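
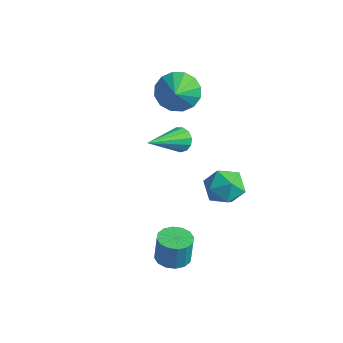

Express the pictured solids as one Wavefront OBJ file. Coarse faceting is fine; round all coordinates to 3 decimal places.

v 0.647 -0.705 1.254
v 1.133 -0.532 1.562
v 0.633 -2.535 2.306
v 0.865 -0.428 1.74
v 0.528 -0.412 1.764
v 0.229 -0.488 1.626
v 0.063 -0.634 1.37
v 0.082 -0.802 1.078
v 0.281 -0.94 0.841
v 0.596 -1.003 0.736
v 0.927 -0.971 0.795
v 1.17 -0.855 1
v 1.246 -0.692 1.286
v -0.491 0.342 2.945
v 0.331 0.82 2.754
v 0.171 -0.482 3.735
v 0.138 1.05 3.156
v -0.224 1.09 3.502
v -0.657 0.93 3.699
v -1.046 0.613 3.694
v -1.286 0.223 3.488
v -1.314 -0.135 3.137
v -1.121 -0.365 2.735
v -0.759 -0.405 2.389
v -0.326 -0.245 2.192
v 0.063 0.072 2.197
v 0.303 0.462 2.403
v 2.96 -3.512 -2.882
v 3.647 -3.239 -2.921
v 3.667 -3.115 -1.697
v 2.98 -3.388 -1.658
v 3.417 -2.934 -2.948
v 3.437 -2.81 -1.725
v 3.065 -2.784 -2.958
v 3.085 -2.659 -1.734
v 2.685 -2.828 -2.947
v 2.705 -2.704 -1.723
v 2.378 -3.056 -2.918
v 2.398 -2.932 -1.695
v 2.227 -3.406 -2.88
v 2.248 -3.282 -1.657
v 2.273 -3.785 -2.843
v 2.293 -3.661 -1.619
v 2.503 -4.09 -2.815
v 2.523 -3.966 -1.592
v 2.855 -4.241 -2.806
v 2.875 -4.116 -1.582
v 3.235 -4.196 -2.817
v 3.255 -4.072 -1.593
v 3.542 -3.968 -2.845
v 3.562 -3.844 -1.622
v 3.692 -3.618 -2.883
v 3.713 -3.494 -1.66
v 2.149 1.233 -2.083
v 2.922 0.775 -1.753
v 1.258 0.045 -1.647
v 2.031 -0.413 -1.317
v 1.714 0.372 -0.872
v 2.265 1.107 -1.142
v 1.915 -0.287 -2.258
v 2.466 0.448 -2.528
v 2.777 -0.164 -1.861
v 2.653 0.243 -1.005
v 1.527 0.577 -2.395
v 1.403 0.984 -1.539
f 2 1 4
f 2 4 3
f 4 1 5
f 4 5 3
f 5 1 6
f 5 6 3
f 6 1 7
f 6 7 3
f 7 1 8
f 7 8 3
f 8 1 9
f 8 9 3
f 9 1 10
f 9 10 3
f 10 1 11
f 10 11 3
f 11 1 12
f 11 12 3
f 12 1 13
f 12 13 3
f 13 1 2
f 13 2 3
f 15 14 17
f 15 17 16
f 17 14 18
f 17 18 16
f 18 14 19
f 18 19 16
f 19 14 20
f 19 20 16
f 20 14 21
f 20 21 16
f 21 14 22
f 21 22 16
f 22 14 23
f 22 23 16
f 23 14 24
f 23 24 16
f 24 14 25
f 24 25 16
f 25 14 26
f 25 26 16
f 26 14 27
f 26 27 16
f 27 14 15
f 27 15 16
f 29 28 32
f 29 32 30
f 30 32 33
f 30 33 31
f 32 28 34
f 32 34 33
f 33 34 35
f 33 35 31
f 34 28 36
f 34 36 35
f 35 36 37
f 35 37 31
f 36 28 38
f 36 38 37
f 37 38 39
f 37 39 31
f 38 28 40
f 38 40 39
f 39 40 41
f 39 41 31
f 40 28 42
f 40 42 41
f 41 42 43
f 41 43 31
f 42 28 44
f 42 44 43
f 43 44 45
f 43 45 31
f 44 28 46
f 44 46 45
f 45 46 47
f 45 47 31
f 46 28 48
f 46 48 47
f 47 48 49
f 47 49 31
f 48 28 50
f 48 50 49
f 49 50 51
f 49 51 31
f 50 28 52
f 50 52 51
f 51 52 53
f 51 53 31
f 52 28 29
f 52 29 53
f 53 29 30
f 53 30 31
f 54 65 59
f 54 59 55
f 54 55 61
f 54 61 64
f 54 64 65
f 55 59 63
f 59 65 58
f 65 64 56
f 64 61 60
f 61 55 62
f 57 63 58
f 57 58 56
f 57 56 60
f 57 60 62
f 57 62 63
f 58 63 59
f 56 58 65
f 60 56 64
f 62 60 61
f 63 62 55



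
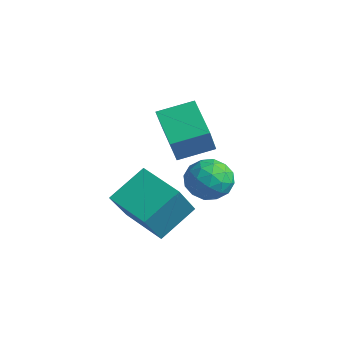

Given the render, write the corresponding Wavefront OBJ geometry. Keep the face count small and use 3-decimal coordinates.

v 2.169 -1.939 -2.611
v 2.191 -0.322 -1.538
v 1.64 -0.771 -4.361
v 1.662 0.846 -3.288
v 4.118 -1.686 -3.032
v 4.14 -0.069 -1.959
v 3.589 -0.518 -4.782
v 3.611 1.099 -3.709
v 3.089 0.607 -0.991
v 1.468 1.12 -0.166
v 3.754 1.993 -0.545
v 2.132 2.506 0.279
v 3.588 -0.086 0.421
v 1.966 0.427 1.245
v 4.252 1.3 0.866
v 2.631 1.813 1.691
v 1.843 2.527 -3.333
v 2.398 3.361 -2.951
v 3.182 1.479 -2.989
v 3.737 2.313 -2.607
v 2.883 1.947 -2.071
v 2.056 2.595 -2.284
v 3.524 2.245 -3.656
v 2.697 2.893 -3.869
v 3.437 3.187 -3.151
v 3.041 3.003 -2.171
v 2.539 1.837 -3.769
v 2.143 1.653 -2.789
v 2.003 3.036 -3.172
v 3.577 1.804 -2.768
v 3.075 1.589 -2.453
v 3.402 2.079 -2.228
v 1.802 2.585 -2.78
v 2.128 3.076 -2.556
v 2.413 2.244 -2.039
v 3.452 1.764 -3.384
v 3.778 2.255 -3.16
v 2.178 2.761 -3.712
v 2.505 3.251 -3.487
v 3.167 2.596 -3.901
v 2.94 3.424 -3.065
v 3.727 2.808 -2.863
v 3.602 2.768 -3.479
v 3.115 3.149 -3.605
v 2.707 3.316 -2.49
v 3.494 2.7 -2.287
v 2.992 2.484 -1.972
v 2.506 2.865 -2.097
v 3.318 3.214 -2.607
v 2.086 2.14 -3.653
v 2.873 1.524 -3.45
v 3.074 1.975 -3.843
v 2.588 2.356 -3.968
v 1.853 2.032 -3.077
v 2.64 1.416 -2.875
v 2.465 1.691 -2.335
v 1.978 2.072 -2.461
v 2.262 1.626 -3.333
f 2 4 1
f 5 2 1
f 1 4 3
f 3 5 1
f 2 8 4
f 6 2 5
f 6 8 2
f 4 8 3
f 7 5 3
f 3 8 7
f 7 6 5
f 8 6 7
f 10 12 9
f 13 10 9
f 9 12 11
f 11 13 9
f 10 16 12
f 14 10 13
f 14 16 10
f 12 16 11
f 15 13 11
f 11 16 15
f 15 14 13
f 16 14 15
f 17 54 33
f 54 28 57
f 33 57 22
f 54 57 33
f 17 33 29
f 33 22 34
f 29 34 18
f 33 34 29
f 17 29 38
f 29 18 39
f 38 39 24
f 29 39 38
f 17 38 50
f 38 24 53
f 50 53 27
f 38 53 50
f 17 50 54
f 50 27 58
f 54 58 28
f 50 58 54
f 18 34 45
f 34 22 48
f 45 48 26
f 34 48 45
f 22 57 35
f 57 28 56
f 35 56 21
f 57 56 35
f 28 58 55
f 58 27 51
f 55 51 19
f 58 51 55
f 27 53 52
f 53 24 40
f 52 40 23
f 53 40 52
f 24 39 44
f 39 18 41
f 44 41 25
f 39 41 44
f 20 46 32
f 46 26 47
f 32 47 21
f 46 47 32
f 20 32 30
f 32 21 31
f 30 31 19
f 32 31 30
f 20 30 37
f 30 19 36
f 37 36 23
f 30 36 37
f 20 37 42
f 37 23 43
f 42 43 25
f 37 43 42
f 20 42 46
f 42 25 49
f 46 49 26
f 42 49 46
f 21 47 35
f 47 26 48
f 35 48 22
f 47 48 35
f 19 31 55
f 31 21 56
f 55 56 28
f 31 56 55
f 23 36 52
f 36 19 51
f 52 51 27
f 36 51 52
f 25 43 44
f 43 23 40
f 44 40 24
f 43 40 44
f 26 49 45
f 49 25 41
f 45 41 18
f 49 41 45



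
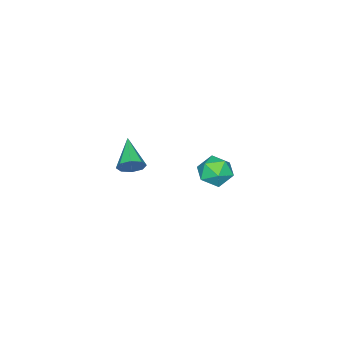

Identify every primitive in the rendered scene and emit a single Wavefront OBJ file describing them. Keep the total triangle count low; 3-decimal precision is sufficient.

v -2.315 0.269 -2.435
v -1.775 -0.59 -1.859
v -3.905 -0.09 -1.481
v -3.365 -0.949 -0.905
v -3.068 0.162 -0.707
v -2.086 0.384 -1.296
v -3.594 -1.064 -2.044
v -2.612 -0.842 -2.633
v -2.566 -1.414 -1.617
v -2.241 -0.657 -0.791
v -3.439 -0.023 -2.549
v -3.114 0.734 -1.723
v 4.66 -0.533 3.301
v 5.257 -0.826 3.764
v 3.32 -1.787 4.239
v 4.977 -0.335 4.02
v 4.511 0.039 3.854
v 4.132 0.078 3.365
v 4.063 -0.241 2.838
v 4.342 -0.732 2.583
v 4.808 -1.106 2.748
v 5.187 -1.145 3.237
f 1 12 6
f 1 6 2
f 1 2 8
f 1 8 11
f 1 11 12
f 2 6 10
f 6 12 5
f 12 11 3
f 11 8 7
f 8 2 9
f 4 10 5
f 4 5 3
f 4 3 7
f 4 7 9
f 4 9 10
f 5 10 6
f 3 5 12
f 7 3 11
f 9 7 8
f 10 9 2
f 14 13 16
f 14 16 15
f 16 13 17
f 16 17 15
f 17 13 18
f 17 18 15
f 18 13 19
f 18 19 15
f 19 13 20
f 19 20 15
f 20 13 21
f 20 21 15
f 21 13 22
f 21 22 15
f 22 13 14
f 22 14 15



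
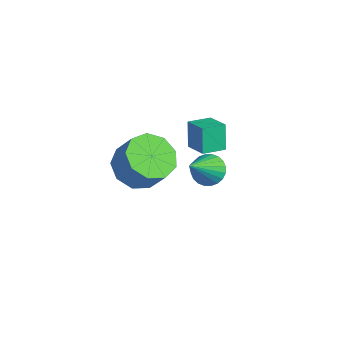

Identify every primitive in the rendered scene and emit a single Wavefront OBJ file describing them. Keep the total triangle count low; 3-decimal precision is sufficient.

v -0.595 3.785 -3.973
v 0.048 4.116 -3.874
v -0.145 2.455 -2.467
v -0.118 4.262 -3.695
v -0.357 4.336 -3.558
v -0.632 4.326 -3.485
v -0.902 4.234 -3.486
v -1.124 4.073 -3.561
v -1.267 3.869 -3.699
v -1.307 3.651 -3.879
v -1.238 3.454 -4.073
v -1.072 3.308 -4.252
v -0.833 3.234 -4.389
v -0.558 3.244 -4.462
v -0.289 3.336 -4.461
v -0.066 3.497 -4.386
v 0.076 3.702 -4.248
v 0.116 3.919 -4.068
v 0.091 2.201 -0.897
v -0.296 2.497 0.144
v 0.278 3.152 -1.099
v -0.109 3.448 -0.057
v 1.069 2.092 -0.503
v 0.682 2.388 0.539
v 1.256 3.043 -0.704
v 0.869 3.339 0.337
v 0.58 -0.598 0.078
v 1.44 -0.675 -0.466
v 2.14 -0.52 0.619
v 1.28 -0.442 1.162
v 1.239 -0.008 -0.431
v 1.938 0.147 0.653
v 0.729 0.383 -0.159
v 1.429 0.538 0.926
v 0.15 0.316 0.225
v 0.85 0.471 1.309
v -0.228 -0.179 0.539
v 0.472 -0.024 1.624
v -0.228 -0.87 0.638
v 0.472 -0.715 1.722
v 0.15 -1.433 0.474
v 0.85 -1.278 1.559
v 0.73 -1.605 0.125
v 1.429 -1.45 1.21
v 1.239 -1.306 -0.246
v 1.938 -1.151 0.839
f 2 1 4
f 2 4 3
f 4 1 5
f 4 5 3
f 5 1 6
f 5 6 3
f 6 1 7
f 6 7 3
f 7 1 8
f 7 8 3
f 8 1 9
f 8 9 3
f 9 1 10
f 9 10 3
f 10 1 11
f 10 11 3
f 11 1 12
f 11 12 3
f 12 1 13
f 12 13 3
f 13 1 14
f 13 14 3
f 14 1 15
f 14 15 3
f 15 1 16
f 15 16 3
f 16 1 17
f 16 17 3
f 17 1 18
f 17 18 3
f 18 1 2
f 18 2 3
f 20 22 19
f 23 20 19
f 19 22 21
f 21 23 19
f 20 26 22
f 24 20 23
f 24 26 20
f 22 26 21
f 25 23 21
f 21 26 25
f 25 24 23
f 26 24 25
f 28 27 31
f 28 31 29
f 29 31 32
f 29 32 30
f 31 27 33
f 31 33 32
f 32 33 34
f 32 34 30
f 33 27 35
f 33 35 34
f 34 35 36
f 34 36 30
f 35 27 37
f 35 37 36
f 36 37 38
f 36 38 30
f 37 27 39
f 37 39 38
f 38 39 40
f 38 40 30
f 39 27 41
f 39 41 40
f 40 41 42
f 40 42 30
f 41 27 43
f 41 43 42
f 42 43 44
f 42 44 30
f 43 27 45
f 43 45 44
f 44 45 46
f 44 46 30
f 45 27 28
f 45 28 46
f 46 28 29
f 46 29 30



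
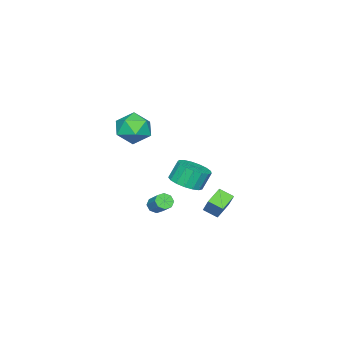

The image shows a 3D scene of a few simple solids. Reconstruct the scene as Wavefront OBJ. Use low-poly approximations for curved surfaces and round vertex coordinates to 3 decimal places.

v 4.162 -2.703 2.577
v 4.66 -3.384 3.321
v 2.72 -2.556 3.679
v 3.218 -3.237 4.423
v 3.627 -2.204 4.244
v 4.518 -2.295 3.564
v 2.862 -3.645 3.436
v 3.753 -3.736 2.756
v 3.857 -3.967 3.852
v 4.33 -3.076 4.351
v 3.05 -2.864 2.649
v 3.523 -1.973 3.148
v -1.635 -1.142 -3.778
v -1.238 -0.581 -2.746
v -1.78 -0.286 -4.188
v -1.384 0.275 -3.156
v -0.456 -1.155 -4.224
v -0.06 -0.594 -3.192
v -0.602 -0.299 -4.634
v -0.205 0.262 -3.602
v 3.062 -1.978 -2.383
v 3.36 -1.756 -2.788
v 3.795 -0.94 -2.023
v 3.498 -1.162 -1.617
v 2.978 -1.583 -2.756
v 3.413 -0.767 -1.99
v 2.645 -1.641 -2.504
v 3.08 -0.825 -1.739
v 2.557 -1.897 -2.182
v 2.992 -1.081 -1.417
v 2.765 -2.2 -1.977
v 3.2 -1.384 -1.212
v 3.147 -2.373 -2.01
v 3.582 -1.557 -1.244
v 3.48 -2.315 -2.261
v 3.915 -1.499 -1.496
v 3.568 -2.059 -2.583
v 4.003 -1.243 -1.818
v 2.054 -0.753 -0.772
v 2.914 -0.292 -0.55
v 2.465 0.013 0.554
v 1.606 -0.447 0.332
v 2.649 0.051 -0.752
v 2.2 0.357 0.351
v 2.248 0.21 -0.96
v 1.799 0.516 0.144
v 1.803 0.149 -1.124
v 1.354 0.454 -0.02
v 1.415 -0.119 -1.207
v 0.966 0.186 -0.104
v 1.174 -0.532 -1.191
v 0.725 -0.227 -0.087
v 1.134 -0.996 -1.079
v 0.685 -0.691 0.025
v 1.306 -1.404 -0.896
v 0.857 -1.098 0.207
v 1.649 -1.663 -0.685
v 1.2 -1.357 0.419
v 2.085 -1.713 -0.494
v 1.636 -1.407 0.61
v 2.514 -1.543 -0.366
v 2.065 -1.238 0.737
v 2.837 -1.192 -0.332
v 2.388 -0.887 0.772
v 2.982 -0.741 -0.398
v 2.533 -0.436 0.706
f 1 12 6
f 1 6 2
f 1 2 8
f 1 8 11
f 1 11 12
f 2 6 10
f 6 12 5
f 12 11 3
f 11 8 7
f 8 2 9
f 4 10 5
f 4 5 3
f 4 3 7
f 4 7 9
f 4 9 10
f 5 10 6
f 3 5 12
f 7 3 11
f 9 7 8
f 10 9 2
f 14 16 13
f 17 14 13
f 13 16 15
f 15 17 13
f 14 20 16
f 18 14 17
f 18 20 14
f 16 20 15
f 19 17 15
f 15 20 19
f 19 18 17
f 20 18 19
f 22 21 25
f 22 25 23
f 23 25 26
f 23 26 24
f 25 21 27
f 25 27 26
f 26 27 28
f 26 28 24
f 27 21 29
f 27 29 28
f 28 29 30
f 28 30 24
f 29 21 31
f 29 31 30
f 30 31 32
f 30 32 24
f 31 21 33
f 31 33 32
f 32 33 34
f 32 34 24
f 33 21 35
f 33 35 34
f 34 35 36
f 34 36 24
f 35 21 37
f 35 37 36
f 36 37 38
f 36 38 24
f 37 21 22
f 37 22 38
f 38 22 23
f 38 23 24
f 40 39 43
f 40 43 41
f 41 43 44
f 41 44 42
f 43 39 45
f 43 45 44
f 44 45 46
f 44 46 42
f 45 39 47
f 45 47 46
f 46 47 48
f 46 48 42
f 47 39 49
f 47 49 48
f 48 49 50
f 48 50 42
f 49 39 51
f 49 51 50
f 50 51 52
f 50 52 42
f 51 39 53
f 51 53 52
f 52 53 54
f 52 54 42
f 53 39 55
f 53 55 54
f 54 55 56
f 54 56 42
f 55 39 57
f 55 57 56
f 56 57 58
f 56 58 42
f 57 39 59
f 57 59 58
f 58 59 60
f 58 60 42
f 59 39 61
f 59 61 60
f 60 61 62
f 60 62 42
f 61 39 63
f 61 63 62
f 62 63 64
f 62 64 42
f 63 39 65
f 63 65 64
f 64 65 66
f 64 66 42
f 65 39 40
f 65 40 66
f 66 40 41
f 66 41 42



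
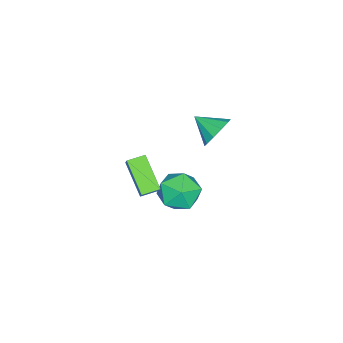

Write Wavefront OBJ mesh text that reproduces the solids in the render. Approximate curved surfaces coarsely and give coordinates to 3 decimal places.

v -3.039 -0.147 -3.148
v -2.082 -0.363 -3.941
v -3.498 -2.137 -3.159
v -2.541 -2.353 -3.952
v -2.307 -2.013 -2.76
v -2.024 -0.784 -2.753
v -3.556 -1.716 -4.347
v -3.273 -0.487 -4.34
v -2.402 -1.333 -4.682
v -1.63 -1.516 -3.701
v -3.95 -0.984 -3.399
v -3.178 -1.167 -2.418
v -2.244 0.953 2.507
v -1.406 1.096 2.953
v -2.376 -0.293 3.153
v -1.837 1.319 3.295
v -2.423 1.402 3.337
v -2.941 1.314 3.061
v -3.193 1.088 2.574
v -3.083 0.81 2.061
v -2.652 0.587 1.719
v -2.066 0.504 1.677
v -1.548 0.593 1.953
v -1.296 0.819 2.44
v -1.389 -3.458 -0.827
v -0.923 -3.156 -0.132
v -2.039 -2.779 -0.686
v -1.572 -2.477 0.01
v -0.348 -2.203 -2.07
v 0.119 -1.901 -1.374
v -0.997 -1.524 -1.928
v -0.531 -1.222 -1.233
f 1 12 6
f 1 6 2
f 1 2 8
f 1 8 11
f 1 11 12
f 2 6 10
f 6 12 5
f 12 11 3
f 11 8 7
f 8 2 9
f 4 10 5
f 4 5 3
f 4 3 7
f 4 7 9
f 4 9 10
f 5 10 6
f 3 5 12
f 7 3 11
f 9 7 8
f 10 9 2
f 14 13 16
f 14 16 15
f 16 13 17
f 16 17 15
f 17 13 18
f 17 18 15
f 18 13 19
f 18 19 15
f 19 13 20
f 19 20 15
f 20 13 21
f 20 21 15
f 21 13 22
f 21 22 15
f 22 13 23
f 22 23 15
f 23 13 24
f 23 24 15
f 24 13 14
f 24 14 15
f 26 28 25
f 29 26 25
f 25 28 27
f 27 29 25
f 26 32 28
f 30 26 29
f 30 32 26
f 28 32 27
f 31 29 27
f 27 32 31
f 31 30 29
f 32 30 31



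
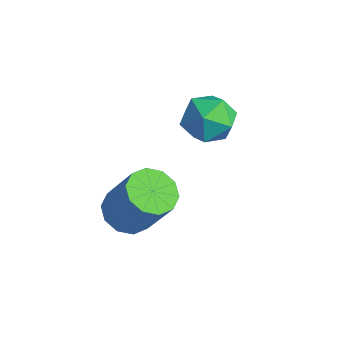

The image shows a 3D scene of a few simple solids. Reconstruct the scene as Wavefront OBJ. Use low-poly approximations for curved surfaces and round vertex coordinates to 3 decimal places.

v -2.716 -2.505 -2.916
v -1.894 -2.809 -3.308
v -0.882 -2.459 -1.455
v -1.704 -2.155 -1.064
v -1.934 -2.224 -3.397
v -0.922 -1.873 -1.544
v -2.272 -1.746 -3.302
v -1.261 -1.396 -1.449
v -2.781 -1.558 -3.06
v -1.769 -1.208 -1.207
v -3.264 -1.732 -2.763
v -2.252 -1.382 -0.91
v -3.538 -2.201 -2.525
v -2.526 -1.851 -0.672
v -3.498 -2.787 -2.436
v -2.486 -2.436 -0.583
v -3.159 -3.264 -2.531
v -2.148 -2.914 -0.678
v -2.651 -3.452 -2.773
v -1.639 -3.102 -0.92
v -2.168 -3.278 -3.07
v -1.156 -2.928 -1.217
v -3.912 1.846 0.061
v -3.008 1.648 0.664
v -3.352 0.672 -1.164
v -2.448 0.474 -0.561
v -3.437 0.143 -0.198
v -3.783 0.869 0.559
v -2.577 1.451 -1.059
v -2.923 2.177 -0.302
v -2.183 1.405 -0.029
v -2.714 0.596 0.503
v -3.646 1.724 -1.003
v -4.177 0.915 -0.471
f 2 1 5
f 2 5 3
f 3 5 6
f 3 6 4
f 5 1 7
f 5 7 6
f 6 7 8
f 6 8 4
f 7 1 9
f 7 9 8
f 8 9 10
f 8 10 4
f 9 1 11
f 9 11 10
f 10 11 12
f 10 12 4
f 11 1 13
f 11 13 12
f 12 13 14
f 12 14 4
f 13 1 15
f 13 15 14
f 14 15 16
f 14 16 4
f 15 1 17
f 15 17 16
f 16 17 18
f 16 18 4
f 17 1 19
f 17 19 18
f 18 19 20
f 18 20 4
f 19 1 21
f 19 21 20
f 20 21 22
f 20 22 4
f 21 1 2
f 21 2 22
f 22 2 3
f 22 3 4
f 23 34 28
f 23 28 24
f 23 24 30
f 23 30 33
f 23 33 34
f 24 28 32
f 28 34 27
f 34 33 25
f 33 30 29
f 30 24 31
f 26 32 27
f 26 27 25
f 26 25 29
f 26 29 31
f 26 31 32
f 27 32 28
f 25 27 34
f 29 25 33
f 31 29 30
f 32 31 24



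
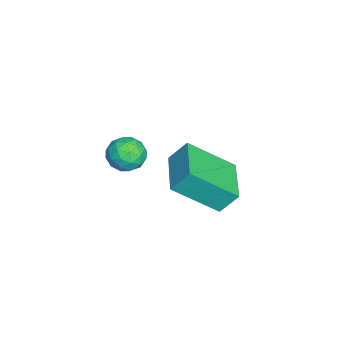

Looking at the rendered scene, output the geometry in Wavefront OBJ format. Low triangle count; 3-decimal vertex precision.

v -4.231 0.341 -3.122
v -3.978 -1.252 -1.857
v -4.304 0.96 -2.327
v -4.05 -0.633 -1.063
v -2.47 0.593 -3.157
v -2.216 -1 -1.893
v -2.542 1.212 -2.363
v -2.289 -0.381 -1.098
v -0.848 -2.064 1.273
v -0.507 -1.539 1.547
v -0.013 -2.741 1.533
v 0.328 -2.216 1.807
v -0.237 -2.452 2.11
v -0.753 -2.033 1.95
v 0.233 -2.247 1.13
v -0.283 -1.828 0.97
v 0.161 -1.652 1.459
v -0.13 -1.778 2.064
v -0.39 -2.502 1.016
v -0.681 -2.628 1.621
v -0.751 -1.742 1.387
v 0.231 -2.538 1.693
v -0.102 -2.677 1.871
v 0.099 -2.368 2.032
v -0.896 -2.033 1.624
v -0.695 -1.724 1.785
v -0.537 -2.26 2.116
v 0.175 -2.556 1.295
v 0.376 -2.247 1.456
v -0.619 -1.912 1.048
v -0.418 -1.603 1.209
v 0.017 -2.02 0.964
v -0.157 -1.5 1.496
v 0.333 -1.898 1.649
v 0.278 -1.916 1.251
v -0.026 -1.67 1.157
v -0.328 -1.574 1.852
v 0.162 -1.972 2.005
v -0.17 -2.111 2.183
v -0.473 -1.865 2.089
v 0.064 -1.64 1.8
v -0.682 -2.308 1.075
v -0.192 -2.706 1.228
v -0.047 -2.415 0.991
v -0.35 -2.169 0.897
v -0.853 -2.382 1.431
v -0.363 -2.78 1.584
v -0.494 -2.61 1.923
v -0.798 -2.364 1.829
v -0.584 -2.64 1.28
f 2 4 1
f 5 2 1
f 1 4 3
f 3 5 1
f 2 8 4
f 6 2 5
f 6 8 2
f 4 8 3
f 7 5 3
f 3 8 7
f 7 6 5
f 8 6 7
f 9 46 25
f 46 20 49
f 25 49 14
f 46 49 25
f 9 25 21
f 25 14 26
f 21 26 10
f 25 26 21
f 9 21 30
f 21 10 31
f 30 31 16
f 21 31 30
f 9 30 42
f 30 16 45
f 42 45 19
f 30 45 42
f 9 42 46
f 42 19 50
f 46 50 20
f 42 50 46
f 10 26 37
f 26 14 40
f 37 40 18
f 26 40 37
f 14 49 27
f 49 20 48
f 27 48 13
f 49 48 27
f 20 50 47
f 50 19 43
f 47 43 11
f 50 43 47
f 19 45 44
f 45 16 32
f 44 32 15
f 45 32 44
f 16 31 36
f 31 10 33
f 36 33 17
f 31 33 36
f 12 38 24
f 38 18 39
f 24 39 13
f 38 39 24
f 12 24 22
f 24 13 23
f 22 23 11
f 24 23 22
f 12 22 29
f 22 11 28
f 29 28 15
f 22 28 29
f 12 29 34
f 29 15 35
f 34 35 17
f 29 35 34
f 12 34 38
f 34 17 41
f 38 41 18
f 34 41 38
f 13 39 27
f 39 18 40
f 27 40 14
f 39 40 27
f 11 23 47
f 23 13 48
f 47 48 20
f 23 48 47
f 15 28 44
f 28 11 43
f 44 43 19
f 28 43 44
f 17 35 36
f 35 15 32
f 36 32 16
f 35 32 36
f 18 41 37
f 41 17 33
f 37 33 10
f 41 33 37



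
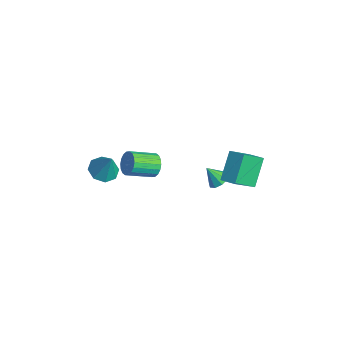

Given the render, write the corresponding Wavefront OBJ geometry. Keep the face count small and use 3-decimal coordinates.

v 2.697 0.806 2.111
v 2.886 -0.5 3.26
v 1.9 1.776 3.344
v 2.089 0.47 4.493
v 3.511 1.15 2.367
v 3.7 -0.156 3.516
v 2.714 2.12 3.6
v 2.903 0.814 4.749
v -3.54 -0.825 -1.362
v -3.169 -1.16 -1.922
v -3.43 -2.629 -1.218
v -3.8 -2.295 -0.658
v -2.928 -1.096 -1.701
v -3.188 -2.565 -0.996
v -2.807 -0.979 -1.412
v -3.068 -2.448 -0.708
v -2.832 -0.832 -1.114
v -3.093 -2.301 -0.409
v -2.997 -0.683 -0.865
v -3.258 -2.152 -0.16
v -3.269 -0.563 -0.714
v -3.53 -2.032 -0.01
v -3.595 -0.494 -0.692
v -3.856 -1.963 0.013
v -3.91 -0.491 -0.802
v -4.171 -1.96 -0.098
v -4.152 -0.555 -1.024
v -4.412 -2.024 -0.319
v -4.272 -0.672 -1.312
v -4.533 -2.141 -0.608
v -4.247 -0.819 -1.611
v -4.508 -2.288 -0.906
v -4.082 -0.968 -1.86
v -4.343 -2.437 -1.155
v -3.81 -1.088 -2.01
v -4.071 -2.557 -1.306
v -3.484 -1.157 -2.033
v -3.745 -2.626 -1.328
v -0.772 1.588 -1.358
v -0.302 1.84 -0.969
v -1.248 1.092 -0.462
v -0.65 2.126 -0.995
v -1.055 2.161 -1.191
v -1.327 1.928 -1.466
v -1.34 1.536 -1.689
v -1.087 1.169 -1.758
v -0.686 0.998 -1.64
v -0.325 1.103 -1.389
v -0.174 1.436 -1.124
v -4.208 -3.519 -0.971
v -3.501 -3.155 -1.323
v -3.592 -3.321 0.471
v -3.974 -2.708 -1.182
v -4.584 -2.736 -0.917
v -4.974 -3.223 -0.684
v -4.915 -3.883 -0.618
v -4.442 -4.33 -0.759
v -3.832 -4.302 -1.024
v -3.442 -3.815 -1.258
f 2 4 1
f 5 2 1
f 1 4 3
f 3 5 1
f 2 8 4
f 6 2 5
f 6 8 2
f 4 8 3
f 7 5 3
f 3 8 7
f 7 6 5
f 8 6 7
f 10 9 13
f 10 13 11
f 11 13 14
f 11 14 12
f 13 9 15
f 13 15 14
f 14 15 16
f 14 16 12
f 15 9 17
f 15 17 16
f 16 17 18
f 16 18 12
f 17 9 19
f 17 19 18
f 18 19 20
f 18 20 12
f 19 9 21
f 19 21 20
f 20 21 22
f 20 22 12
f 21 9 23
f 21 23 22
f 22 23 24
f 22 24 12
f 23 9 25
f 23 25 24
f 24 25 26
f 24 26 12
f 25 9 27
f 25 27 26
f 26 27 28
f 26 28 12
f 27 9 29
f 27 29 28
f 28 29 30
f 28 30 12
f 29 9 31
f 29 31 30
f 30 31 32
f 30 32 12
f 31 9 33
f 31 33 32
f 32 33 34
f 32 34 12
f 33 9 35
f 33 35 34
f 34 35 36
f 34 36 12
f 35 9 37
f 35 37 36
f 36 37 38
f 36 38 12
f 37 9 10
f 37 10 38
f 38 10 11
f 38 11 12
f 40 39 42
f 40 42 41
f 42 39 43
f 42 43 41
f 43 39 44
f 43 44 41
f 44 39 45
f 44 45 41
f 45 39 46
f 45 46 41
f 46 39 47
f 46 47 41
f 47 39 48
f 47 48 41
f 48 39 49
f 48 49 41
f 49 39 40
f 49 40 41
f 51 50 53
f 51 53 52
f 53 50 54
f 53 54 52
f 54 50 55
f 54 55 52
f 55 50 56
f 55 56 52
f 56 50 57
f 56 57 52
f 57 50 58
f 57 58 52
f 58 50 59
f 58 59 52
f 59 50 51
f 59 51 52



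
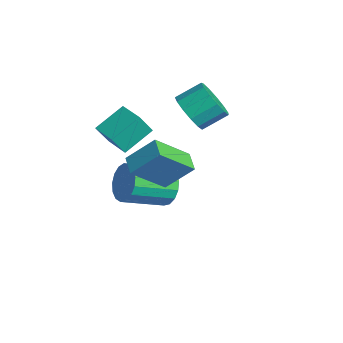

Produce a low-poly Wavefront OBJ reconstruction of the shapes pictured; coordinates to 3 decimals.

v -2.45 3.382 1.29
v -1.538 3.089 1.61
v -1.418 4.225 2.309
v -2.33 4.518 1.99
v -1.453 3.377 1.127
v -1.333 4.514 1.826
v -1.685 3.667 0.695
v -1.565 4.804 1.395
v -2.16 3.866 0.453
v -2.04 5.003 1.153
v -2.727 3.912 0.476
v -2.607 5.048 1.176
v -3.206 3.789 0.758
v -3.086 4.926 1.458
v -3.445 3.537 1.209
v -3.325 4.673 1.908
v -3.368 3.235 1.685
v -3.248 4.372 2.385
v -3 2.98 2.037
v -2.88 4.117 2.736
v -2.457 2.853 2.151
v -2.337 3.989 2.85
v -1.912 2.893 1.992
v -1.792 4.03 2.691
v -2.129 -0.875 1.73
v -2.444 0.454 2.525
v -2.188 -0.286 0.721
v -2.503 1.043 1.516
v -0.877 -0.623 1.804
v -1.192 0.706 2.599
v -0.936 -0.034 0.795
v -1.251 1.295 1.59
v -2.339 2.344 -3.045
v -1.842 2.007 -3.844
v -1.864 0.058 -3.035
v -2.361 0.396 -2.235
v -1.496 2.13 -3.537
v -1.517 0.182 -2.728
v -1.343 2.303 -3.118
v -1.364 0.354 -2.309
v -1.418 2.485 -2.681
v -1.44 0.536 -1.872
v -1.704 2.635 -2.328
v -1.726 0.686 -1.519
v -2.136 2.718 -2.139
v -2.158 0.769 -1.33
v -2.614 2.716 -2.158
v -2.636 0.767 -1.349
v -3.03 2.628 -2.379
v -3.051 0.68 -1.57
v -3.287 2.476 -2.753
v -3.308 0.527 -1.944
v -3.327 2.293 -3.194
v -3.348 0.345 -2.385
v -3.14 2.123 -3.6
v -3.162 0.174 -2.791
v -2.77 2.003 -3.879
v -2.792 0.054 -3.07
v -2.302 1.961 -3.967
v -2.324 0.012 -3.158
v 0.61 0.887 0.425
v 0.729 -0.629 1.799
v 1.083 1.955 1.561
v 1.203 0.439 2.936
v 1.517 0.741 0.184
v 1.637 -0.775 1.559
v 1.991 1.809 1.321
v 2.11 0.293 2.695
f 2 1 5
f 2 5 3
f 3 5 6
f 3 6 4
f 5 1 7
f 5 7 6
f 6 7 8
f 6 8 4
f 7 1 9
f 7 9 8
f 8 9 10
f 8 10 4
f 9 1 11
f 9 11 10
f 10 11 12
f 10 12 4
f 11 1 13
f 11 13 12
f 12 13 14
f 12 14 4
f 13 1 15
f 13 15 14
f 14 15 16
f 14 16 4
f 15 1 17
f 15 17 16
f 16 17 18
f 16 18 4
f 17 1 19
f 17 19 18
f 18 19 20
f 18 20 4
f 19 1 21
f 19 21 20
f 20 21 22
f 20 22 4
f 21 1 23
f 21 23 22
f 22 23 24
f 22 24 4
f 23 1 2
f 23 2 24
f 24 2 3
f 24 3 4
f 26 28 25
f 29 26 25
f 25 28 27
f 27 29 25
f 26 32 28
f 30 26 29
f 30 32 26
f 28 32 27
f 31 29 27
f 27 32 31
f 31 30 29
f 32 30 31
f 34 33 37
f 34 37 35
f 35 37 38
f 35 38 36
f 37 33 39
f 37 39 38
f 38 39 40
f 38 40 36
f 39 33 41
f 39 41 40
f 40 41 42
f 40 42 36
f 41 33 43
f 41 43 42
f 42 43 44
f 42 44 36
f 43 33 45
f 43 45 44
f 44 45 46
f 44 46 36
f 45 33 47
f 45 47 46
f 46 47 48
f 46 48 36
f 47 33 49
f 47 49 48
f 48 49 50
f 48 50 36
f 49 33 51
f 49 51 50
f 50 51 52
f 50 52 36
f 51 33 53
f 51 53 52
f 52 53 54
f 52 54 36
f 53 33 55
f 53 55 54
f 54 55 56
f 54 56 36
f 55 33 57
f 55 57 56
f 56 57 58
f 56 58 36
f 57 33 59
f 57 59 58
f 58 59 60
f 58 60 36
f 59 33 34
f 59 34 60
f 60 34 35
f 60 35 36
f 62 64 61
f 65 62 61
f 61 64 63
f 63 65 61
f 62 68 64
f 66 62 65
f 66 68 62
f 64 68 63
f 67 65 63
f 63 68 67
f 67 66 65
f 68 66 67



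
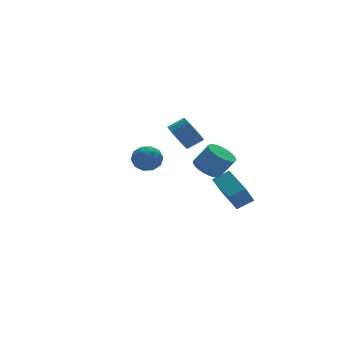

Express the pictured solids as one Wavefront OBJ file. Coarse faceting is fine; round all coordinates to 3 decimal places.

v -3.547 -3.236 4.338
v -2.925 -2.823 4.085
v -3.435 -4.017 3.335
v -2.813 -3.604 3.082
v -2.758 -4.039 3.738
v -2.827 -3.556 4.357
v -3.533 -3.284 3.063
v -3.602 -2.801 3.682
v -2.916 -2.852 3.297
v -2.437 -3.319 3.714
v -3.923 -3.521 3.706
v -3.444 -3.988 4.123
v -3.246 -2.961 4.299
v -3.114 -3.879 3.121
v -3.082 -4.135 3.506
v -2.716 -3.892 3.358
v -3.188 -3.392 4.459
v -2.822 -3.149 4.311
v -2.724 -3.864 4.107
v -3.538 -3.691 3.109
v -3.172 -3.448 2.961
v -3.644 -2.948 4.062
v -3.278 -2.705 3.914
v -3.636 -2.976 3.313
v -2.875 -2.735 3.688
v -2.809 -3.195 3.098
v -3.232 -3.006 3.087
v -3.273 -2.722 3.451
v -2.593 -3.01 3.933
v -2.527 -3.469 3.344
v -2.495 -3.725 3.729
v -2.536 -3.441 4.093
v -2.588 -3.027 3.47
v -3.833 -3.371 4.076
v -3.767 -3.83 3.487
v -3.824 -3.399 3.327
v -3.865 -3.115 3.691
v -3.551 -3.645 4.322
v -3.485 -4.105 3.732
v -3.087 -4.118 3.969
v -3.128 -3.834 4.333
v -3.772 -3.813 3.95
v 2.01 3.061 1.488
v 2.515 3.527 0.938
v 3.354 3.285 1.502
v 2.85 2.819 2.052
v 2.421 3.779 1.186
v 3.26 3.537 1.751
v 2.255 3.906 1.487
v 3.094 3.664 2.051
v 2.047 3.888 1.787
v 2.887 3.645 2.352
v 1.833 3.726 2.036
v 2.673 3.484 2.601
v 1.65 3.449 2.19
v 2.489 3.207 2.755
v 1.529 3.106 2.223
v 2.368 2.863 2.787
v 1.491 2.754 2.128
v 2.33 2.512 2.693
v 1.543 2.456 1.923
v 2.382 2.214 2.487
v 1.676 2.262 1.642
v 2.515 2.02 2.207
v 1.866 2.207 1.335
v 2.706 1.964 1.9
v 2.082 2.299 1.054
v 2.921 2.056 1.619
v 2.285 2.523 0.848
v 3.124 2.28 1.413
v 2.441 2.84 0.753
v 3.28 2.598 1.317
v 2.522 3.195 0.785
v 3.361 2.953 1.349
v 2.617 -1.036 -1.224
v 3.502 -1.232 -0.734
v 2.754 0.796 -0.737
v 3.638 0.6 -0.247
v 3.262 -0.8 -2.293
v 4.146 -0.996 -1.803
v 3.398 1.032 -1.806
v 4.283 0.836 -1.316
v 2.629 1.119 -0.078
v 3.274 1.646 -0.248
v 3.916 1.227 0.888
v 3.271 0.701 1.058
v 3.062 1.851 -0.052
v 3.703 1.432 1.083
v 2.775 1.929 0.138
v 3.416 1.51 1.274
v 2.463 1.866 0.292
v 3.104 1.448 1.428
v 2.179 1.675 0.381
v 2.82 1.256 1.517
v 1.973 1.388 0.391
v 2.615 0.969 1.527
v 1.881 1.054 0.32
v 2.522 0.635 1.456
v 1.918 0.732 0.18
v 2.56 0.313 1.316
v 2.079 0.476 -0.004
v 2.72 0.057 1.132
v 2.334 0.332 -0.202
v 2.975 -0.087 0.934
v 2.64 0.324 -0.377
v 3.282 -0.095 0.758
v 2.945 0.454 -0.502
v 3.586 0.035 0.634
v 3.195 0.698 -0.553
v 3.836 0.279 0.583
v 3.347 1.016 -0.521
v 3.988 0.597 0.615
v 3.375 1.351 -0.414
v 4.016 0.932 0.722
f 1 38 17
f 38 12 41
f 17 41 6
f 38 41 17
f 1 17 13
f 17 6 18
f 13 18 2
f 17 18 13
f 1 13 22
f 13 2 23
f 22 23 8
f 13 23 22
f 1 22 34
f 22 8 37
f 34 37 11
f 22 37 34
f 1 34 38
f 34 11 42
f 38 42 12
f 34 42 38
f 2 18 29
f 18 6 32
f 29 32 10
f 18 32 29
f 6 41 19
f 41 12 40
f 19 40 5
f 41 40 19
f 12 42 39
f 42 11 35
f 39 35 3
f 42 35 39
f 11 37 36
f 37 8 24
f 36 24 7
f 37 24 36
f 8 23 28
f 23 2 25
f 28 25 9
f 23 25 28
f 4 30 16
f 30 10 31
f 16 31 5
f 30 31 16
f 4 16 14
f 16 5 15
f 14 15 3
f 16 15 14
f 4 14 21
f 14 3 20
f 21 20 7
f 14 20 21
f 4 21 26
f 21 7 27
f 26 27 9
f 21 27 26
f 4 26 30
f 26 9 33
f 30 33 10
f 26 33 30
f 5 31 19
f 31 10 32
f 19 32 6
f 31 32 19
f 3 15 39
f 15 5 40
f 39 40 12
f 15 40 39
f 7 20 36
f 20 3 35
f 36 35 11
f 20 35 36
f 9 27 28
f 27 7 24
f 28 24 8
f 27 24 28
f 10 33 29
f 33 9 25
f 29 25 2
f 33 25 29
f 44 43 47
f 44 47 45
f 45 47 48
f 45 48 46
f 47 43 49
f 47 49 48
f 48 49 50
f 48 50 46
f 49 43 51
f 49 51 50
f 50 51 52
f 50 52 46
f 51 43 53
f 51 53 52
f 52 53 54
f 52 54 46
f 53 43 55
f 53 55 54
f 54 55 56
f 54 56 46
f 55 43 57
f 55 57 56
f 56 57 58
f 56 58 46
f 57 43 59
f 57 59 58
f 58 59 60
f 58 60 46
f 59 43 61
f 59 61 60
f 60 61 62
f 60 62 46
f 61 43 63
f 61 63 62
f 62 63 64
f 62 64 46
f 63 43 65
f 63 65 64
f 64 65 66
f 64 66 46
f 65 43 67
f 65 67 66
f 66 67 68
f 66 68 46
f 67 43 69
f 67 69 68
f 68 69 70
f 68 70 46
f 69 43 71
f 69 71 70
f 70 71 72
f 70 72 46
f 71 43 73
f 71 73 72
f 72 73 74
f 72 74 46
f 73 43 44
f 73 44 74
f 74 44 45
f 74 45 46
f 76 78 75
f 79 76 75
f 75 78 77
f 77 79 75
f 76 82 78
f 80 76 79
f 80 82 76
f 78 82 77
f 81 79 77
f 77 82 81
f 81 80 79
f 82 80 81
f 84 83 87
f 84 87 85
f 85 87 88
f 85 88 86
f 87 83 89
f 87 89 88
f 88 89 90
f 88 90 86
f 89 83 91
f 89 91 90
f 90 91 92
f 90 92 86
f 91 83 93
f 91 93 92
f 92 93 94
f 92 94 86
f 93 83 95
f 93 95 94
f 94 95 96
f 94 96 86
f 95 83 97
f 95 97 96
f 96 97 98
f 96 98 86
f 97 83 99
f 97 99 98
f 98 99 100
f 98 100 86
f 99 83 101
f 99 101 100
f 100 101 102
f 100 102 86
f 101 83 103
f 101 103 102
f 102 103 104
f 102 104 86
f 103 83 105
f 103 105 104
f 104 105 106
f 104 106 86
f 105 83 107
f 105 107 106
f 106 107 108
f 106 108 86
f 107 83 109
f 107 109 108
f 108 109 110
f 108 110 86
f 109 83 111
f 109 111 110
f 110 111 112
f 110 112 86
f 111 83 113
f 111 113 112
f 112 113 114
f 112 114 86
f 113 83 84
f 113 84 114
f 114 84 85
f 114 85 86



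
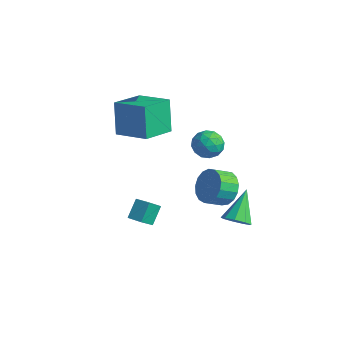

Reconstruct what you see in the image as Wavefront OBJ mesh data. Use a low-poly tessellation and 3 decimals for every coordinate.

v -1.146 2.598 -1.177
v -0.368 2.398 -0.696
v -1.932 1.642 -0.304
v -1.154 1.442 0.177
v -1.545 2.289 0.251
v -1.059 2.88 -0.289
v -1.241 1.16 -0.711
v -0.755 1.751 -1.251
v -0.427 1.509 -0.408
v -0.615 2.207 0.186
v -1.685 1.833 -1.186
v -1.873 2.531 -0.592
v -0.688 2.582 -1.013
v -1.612 1.458 0.013
v -1.842 1.956 0.056
v -1.385 1.839 0.339
v -1.094 2.865 -0.774
v -0.637 2.747 -0.491
v -1.329 2.684 0.065
v -1.663 1.293 -0.509
v -1.206 1.175 -0.226
v -0.915 2.201 -1.339
v -0.458 2.084 -1.056
v -0.971 1.356 -1.065
v -0.266 1.942 -0.561
v -0.728 1.38 -0.048
v -0.778 1.214 -0.57
v -0.493 1.561 -0.887
v -0.376 2.352 -0.212
v -0.838 1.79 0.301
v -1.068 2.288 0.345
v -0.782 2.635 0.028
v -0.411 1.83 -0.042
v -1.462 2.25 -1.301
v -1.924 1.688 -0.788
v -1.518 1.405 -1.028
v -1.232 1.752 -1.345
v -1.572 2.66 -0.952
v -2.034 2.098 -0.439
v -1.807 2.479 -0.113
v -1.522 2.826 -0.43
v -1.889 2.21 -0.958
v 1.432 0.681 -1.741
v 1.814 1.096 -0.843
v 1.469 0.154 -0.261
v 1.088 -0.261 -1.159
v 1.334 1.262 -0.86
v 0.99 0.319 -0.277
v 0.877 1.294 -1.078
v 0.533 0.352 -0.496
v 0.547 1.186 -1.448
v 0.203 0.244 -0.866
v 0.42 0.962 -1.885
v 0.076 0.02 -1.303
v 0.525 0.674 -2.289
v 0.181 -0.268 -1.707
v 0.838 0.388 -2.568
v 0.493 -0.555 -1.986
v 1.286 0.168 -2.657
v 0.942 -0.774 -2.075
v 1.769 0.067 -2.537
v 1.424 -0.876 -1.954
v 2.174 0.106 -2.234
v 1.829 -0.837 -1.651
v 2.409 0.277 -1.818
v 2.064 -0.666 -1.236
v 2.42 0.54 -1.385
v 2.076 -0.402 -0.802
v 2.206 0.836 -1.033
v 1.861 -0.106 -0.451
v 1.97 0.968 -4.325
v 2.286 0.505 -3.7
v 1.35 2.392 -2.955
v 2.685 0.868 -3.896
v 2.75 1.278 -4.293
v 2.45 1.543 -4.705
v 1.925 1.54 -4.939
v 1.421 1.269 -4.885
v 1.174 0.857 -4.569
v 1.299 0.498 -4.139
v 1.738 0.358 -3.796
v -3.734 -2.132 1.248
v -4.378 -1.615 3.124
v -3.864 -0.211 0.673
v -4.508 0.307 2.549
v -1.792 -1.827 1.831
v -2.436 -1.309 3.707
v -1.922 0.095 1.256
v -2.566 0.612 3.132
v -0.879 -3.258 -3.381
v -0.866 -4.093 -2.576
v -1.117 -2.43 -2.518
v -1.104 -3.265 -1.713
v -0.036 -3.135 -3.267
v -0.023 -3.97 -2.462
v -0.274 -2.307 -2.404
v -0.261 -3.142 -1.599
f 1 38 17
f 38 12 41
f 17 41 6
f 38 41 17
f 1 17 13
f 17 6 18
f 13 18 2
f 17 18 13
f 1 13 22
f 13 2 23
f 22 23 8
f 13 23 22
f 1 22 34
f 22 8 37
f 34 37 11
f 22 37 34
f 1 34 38
f 34 11 42
f 38 42 12
f 34 42 38
f 2 18 29
f 18 6 32
f 29 32 10
f 18 32 29
f 6 41 19
f 41 12 40
f 19 40 5
f 41 40 19
f 12 42 39
f 42 11 35
f 39 35 3
f 42 35 39
f 11 37 36
f 37 8 24
f 36 24 7
f 37 24 36
f 8 23 28
f 23 2 25
f 28 25 9
f 23 25 28
f 4 30 16
f 30 10 31
f 16 31 5
f 30 31 16
f 4 16 14
f 16 5 15
f 14 15 3
f 16 15 14
f 4 14 21
f 14 3 20
f 21 20 7
f 14 20 21
f 4 21 26
f 21 7 27
f 26 27 9
f 21 27 26
f 4 26 30
f 26 9 33
f 30 33 10
f 26 33 30
f 5 31 19
f 31 10 32
f 19 32 6
f 31 32 19
f 3 15 39
f 15 5 40
f 39 40 12
f 15 40 39
f 7 20 36
f 20 3 35
f 36 35 11
f 20 35 36
f 9 27 28
f 27 7 24
f 28 24 8
f 27 24 28
f 10 33 29
f 33 9 25
f 29 25 2
f 33 25 29
f 44 43 47
f 44 47 45
f 45 47 48
f 45 48 46
f 47 43 49
f 47 49 48
f 48 49 50
f 48 50 46
f 49 43 51
f 49 51 50
f 50 51 52
f 50 52 46
f 51 43 53
f 51 53 52
f 52 53 54
f 52 54 46
f 53 43 55
f 53 55 54
f 54 55 56
f 54 56 46
f 55 43 57
f 55 57 56
f 56 57 58
f 56 58 46
f 57 43 59
f 57 59 58
f 58 59 60
f 58 60 46
f 59 43 61
f 59 61 60
f 60 61 62
f 60 62 46
f 61 43 63
f 61 63 62
f 62 63 64
f 62 64 46
f 63 43 65
f 63 65 64
f 64 65 66
f 64 66 46
f 65 43 67
f 65 67 66
f 66 67 68
f 66 68 46
f 67 43 69
f 67 69 68
f 68 69 70
f 68 70 46
f 69 43 44
f 69 44 70
f 70 44 45
f 70 45 46
f 72 71 74
f 72 74 73
f 74 71 75
f 74 75 73
f 75 71 76
f 75 76 73
f 76 71 77
f 76 77 73
f 77 71 78
f 77 78 73
f 78 71 79
f 78 79 73
f 79 71 80
f 79 80 73
f 80 71 81
f 80 81 73
f 81 71 72
f 81 72 73
f 83 85 82
f 86 83 82
f 82 85 84
f 84 86 82
f 83 89 85
f 87 83 86
f 87 89 83
f 85 89 84
f 88 86 84
f 84 89 88
f 88 87 86
f 89 87 88
f 91 93 90
f 94 91 90
f 90 93 92
f 92 94 90
f 91 97 93
f 95 91 94
f 95 97 91
f 93 97 92
f 96 94 92
f 92 97 96
f 96 95 94
f 97 95 96



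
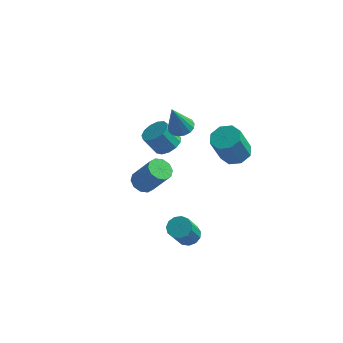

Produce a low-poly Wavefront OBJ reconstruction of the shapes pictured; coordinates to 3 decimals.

v 3.545 -3.069 -1.768
v 4.261 -3.146 -1.74
v 4.09 -4.168 -0.184
v 3.375 -4.091 -0.212
v 4.173 -2.81 -1.53
v 4.003 -3.832 0.027
v 3.887 -2.557 -1.395
v 3.716 -3.579 0.162
v 3.492 -2.466 -1.379
v 3.321 -3.488 0.178
v 3.114 -2.567 -1.486
v 2.943 -3.589 0.071
v 2.873 -2.827 -1.683
v 2.702 -3.849 -0.126
v 2.845 -3.164 -1.907
v 2.675 -4.186 -0.351
v 3.04 -3.471 -2.087
v 2.869 -4.493 -0.531
v 3.395 -3.65 -2.166
v 3.225 -4.672 -0.609
v 3.798 -3.645 -2.119
v 3.628 -4.667 -0.562
v 4.121 -3.457 -1.96
v 3.95 -4.479 -0.403
v 0.984 3.252 1.639
v 1.429 3.834 1.905
v 0.636 2.628 3.581
v 1.086 3.983 1.892
v 0.721 3.964 1.82
v 0.415 3.782 1.707
v 0.24 3.478 1.578
v 0.235 3.123 1.463
v 0.401 2.798 1.388
v 0.701 2.576 1.371
v 1.066 2.51 1.415
v 1.412 2.613 1.51
v 1.66 2.863 1.634
v 1.752 3.202 1.76
v 1.669 3.553 1.858
v 4.105 3.679 -0.148
v 4.846 4.156 0.207
v 4.416 3.458 2.043
v 3.675 2.981 1.688
v 4.234 4.548 0.213
v 3.804 3.85 2.048
v 3.546 4.431 0.008
v 3.116 3.734 1.843
v 3.186 3.874 -0.289
v 2.756 3.176 1.546
v 3.364 3.202 -0.503
v 2.934 2.504 1.333
v 3.976 2.81 -0.508
v 3.546 2.112 1.327
v 4.664 2.926 -0.303
v 4.234 2.229 1.532
v 5.024 3.484 -0.006
v 4.594 2.786 1.829
v 0.089 3.565 -0.473
v 0.716 4 -0.014
v -0.023 3.79 1.192
v -0.649 3.355 0.733
v 0.381 4.345 -0.159
v -0.357 4.135 1.048
v -0.046 4.442 -0.403
v -0.784 4.232 0.803
v -0.43 4.261 -0.67
v -1.168 4.051 0.536
v -0.649 3.859 -0.874
v -1.388 3.649 0.332
v -0.634 3.363 -0.951
v -1.373 3.153 0.255
v -0.389 2.932 -0.876
v -1.128 2.722 0.33
v 0.007 2.702 -0.673
v -0.731 2.492 0.533
v 0.43 2.745 -0.407
v -0.309 2.536 0.799
v 0.744 3.049 -0.162
v 0.006 2.839 1.045
v 0.851 3.517 -0.015
v 0.112 3.307 1.191
v 1.04 -3.239 2.24
v 1.485 -3.707 1.879
v 2.565 -3.93 3.5
v 2.12 -3.461 3.86
v 1.652 -3.285 1.826
v 2.732 -3.507 3.447
v 1.585 -2.845 1.931
v 2.665 -3.067 3.552
v 1.31 -2.555 2.154
v 2.389 -2.777 3.774
v 0.932 -2.527 2.409
v 2.011 -2.749 4.03
v 0.595 -2.77 2.6
v 1.675 -2.993 4.221
v 0.428 -3.193 2.653
v 1.508 -3.415 4.274
v 0.495 -3.633 2.548
v 1.575 -3.855 4.169
v 0.771 -3.923 2.326
v 1.85 -4.145 3.946
v 1.149 -3.951 2.07
v 2.228 -4.173 3.691
f 2 1 5
f 2 5 3
f 3 5 6
f 3 6 4
f 5 1 7
f 5 7 6
f 6 7 8
f 6 8 4
f 7 1 9
f 7 9 8
f 8 9 10
f 8 10 4
f 9 1 11
f 9 11 10
f 10 11 12
f 10 12 4
f 11 1 13
f 11 13 12
f 12 13 14
f 12 14 4
f 13 1 15
f 13 15 14
f 14 15 16
f 14 16 4
f 15 1 17
f 15 17 16
f 16 17 18
f 16 18 4
f 17 1 19
f 17 19 18
f 18 19 20
f 18 20 4
f 19 1 21
f 19 21 20
f 20 21 22
f 20 22 4
f 21 1 23
f 21 23 22
f 22 23 24
f 22 24 4
f 23 1 2
f 23 2 24
f 24 2 3
f 24 3 4
f 26 25 28
f 26 28 27
f 28 25 29
f 28 29 27
f 29 25 30
f 29 30 27
f 30 25 31
f 30 31 27
f 31 25 32
f 31 32 27
f 32 25 33
f 32 33 27
f 33 25 34
f 33 34 27
f 34 25 35
f 34 35 27
f 35 25 36
f 35 36 27
f 36 25 37
f 36 37 27
f 37 25 38
f 37 38 27
f 38 25 39
f 38 39 27
f 39 25 26
f 39 26 27
f 41 40 44
f 41 44 42
f 42 44 45
f 42 45 43
f 44 40 46
f 44 46 45
f 45 46 47
f 45 47 43
f 46 40 48
f 46 48 47
f 47 48 49
f 47 49 43
f 48 40 50
f 48 50 49
f 49 50 51
f 49 51 43
f 50 40 52
f 50 52 51
f 51 52 53
f 51 53 43
f 52 40 54
f 52 54 53
f 53 54 55
f 53 55 43
f 54 40 56
f 54 56 55
f 55 56 57
f 55 57 43
f 56 40 41
f 56 41 57
f 57 41 42
f 57 42 43
f 59 58 62
f 59 62 60
f 60 62 63
f 60 63 61
f 62 58 64
f 62 64 63
f 63 64 65
f 63 65 61
f 64 58 66
f 64 66 65
f 65 66 67
f 65 67 61
f 66 58 68
f 66 68 67
f 67 68 69
f 67 69 61
f 68 58 70
f 68 70 69
f 69 70 71
f 69 71 61
f 70 58 72
f 70 72 71
f 71 72 73
f 71 73 61
f 72 58 74
f 72 74 73
f 73 74 75
f 73 75 61
f 74 58 76
f 74 76 75
f 75 76 77
f 75 77 61
f 76 58 78
f 76 78 77
f 77 78 79
f 77 79 61
f 78 58 80
f 78 80 79
f 79 80 81
f 79 81 61
f 80 58 59
f 80 59 81
f 81 59 60
f 81 60 61
f 83 82 86
f 83 86 84
f 84 86 87
f 84 87 85
f 86 82 88
f 86 88 87
f 87 88 89
f 87 89 85
f 88 82 90
f 88 90 89
f 89 90 91
f 89 91 85
f 90 82 92
f 90 92 91
f 91 92 93
f 91 93 85
f 92 82 94
f 92 94 93
f 93 94 95
f 93 95 85
f 94 82 96
f 94 96 95
f 95 96 97
f 95 97 85
f 96 82 98
f 96 98 97
f 97 98 99
f 97 99 85
f 98 82 100
f 98 100 99
f 99 100 101
f 99 101 85
f 100 82 102
f 100 102 101
f 101 102 103
f 101 103 85
f 102 82 83
f 102 83 103
f 103 83 84
f 103 84 85



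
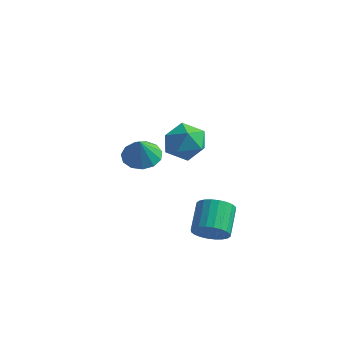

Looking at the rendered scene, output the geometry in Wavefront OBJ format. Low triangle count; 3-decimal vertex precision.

v 0.045 0.87 0.304
v 0.633 0.986 1.142
v 1.347 0.234 -0.522
v 1.935 0.35 0.316
v 1.18 -0.351 0.31
v 0.376 0.041 0.82
v 1.604 1.179 -0.2
v 0.8 1.571 0.31
v 1.597 1.177 0.831
v 1.335 0.231 1.145
v 0.645 0.989 -0.525
v 0.383 0.043 -0.211
v 3.171 -1.078 -3.566
v 3.754 -1.256 -3.002
v 3.351 -0.06 -2.21
v 2.769 0.118 -2.774
v 3.919 -1.065 -3.206
v 3.516 0.131 -2.413
v 3.97 -0.877 -3.464
v 3.568 0.319 -2.672
v 3.9 -0.719 -3.738
v 3.497 0.477 -2.946
v 3.718 -0.616 -3.986
v 3.316 0.58 -3.193
v 3.454 -0.583 -4.17
v 3.051 0.613 -3.377
v 3.146 -0.626 -4.262
v 2.744 0.57 -3.469
v 2.842 -0.737 -4.248
v 2.44 0.459 -3.455
v 2.589 -0.9 -4.13
v 2.186 0.296 -3.338
v 2.424 -1.091 -3.927
v 2.021 0.105 -3.134
v 2.372 -1.279 -3.668
v 1.97 -0.083 -2.876
v 2.443 -1.437 -3.394
v 2.04 -0.241 -2.602
v 2.624 -1.54 -3.147
v 2.222 -0.344 -2.354
v 2.889 -1.573 -2.963
v 2.486 -0.377 -2.17
v 3.196 -1.53 -2.871
v 2.794 -0.334 -2.078
v 3.5 -1.419 -2.885
v 3.098 -0.223 -2.092
v -2.185 2.382 -2.607
v -1.376 2.055 -2.864
v -1.995 1.898 -1.393
v -1.291 2.529 -2.688
v -1.49 2.957 -2.487
v -1.909 3.202 -2.323
v -2.417 3.186 -2.249
v -2.85 2.916 -2.289
v -3.073 2.476 -2.43
v -3.014 2.006 -2.626
v -2.691 1.656 -2.817
v -2.208 1.536 -2.941
v -1.718 1.685 -2.958
f 1 12 6
f 1 6 2
f 1 2 8
f 1 8 11
f 1 11 12
f 2 6 10
f 6 12 5
f 12 11 3
f 11 8 7
f 8 2 9
f 4 10 5
f 4 5 3
f 4 3 7
f 4 7 9
f 4 9 10
f 5 10 6
f 3 5 12
f 7 3 11
f 9 7 8
f 10 9 2
f 14 13 17
f 14 17 15
f 15 17 18
f 15 18 16
f 17 13 19
f 17 19 18
f 18 19 20
f 18 20 16
f 19 13 21
f 19 21 20
f 20 21 22
f 20 22 16
f 21 13 23
f 21 23 22
f 22 23 24
f 22 24 16
f 23 13 25
f 23 25 24
f 24 25 26
f 24 26 16
f 25 13 27
f 25 27 26
f 26 27 28
f 26 28 16
f 27 13 29
f 27 29 28
f 28 29 30
f 28 30 16
f 29 13 31
f 29 31 30
f 30 31 32
f 30 32 16
f 31 13 33
f 31 33 32
f 32 33 34
f 32 34 16
f 33 13 35
f 33 35 34
f 34 35 36
f 34 36 16
f 35 13 37
f 35 37 36
f 36 37 38
f 36 38 16
f 37 13 39
f 37 39 38
f 38 39 40
f 38 40 16
f 39 13 41
f 39 41 40
f 40 41 42
f 40 42 16
f 41 13 43
f 41 43 42
f 42 43 44
f 42 44 16
f 43 13 45
f 43 45 44
f 44 45 46
f 44 46 16
f 45 13 14
f 45 14 46
f 46 14 15
f 46 15 16
f 48 47 50
f 48 50 49
f 50 47 51
f 50 51 49
f 51 47 52
f 51 52 49
f 52 47 53
f 52 53 49
f 53 47 54
f 53 54 49
f 54 47 55
f 54 55 49
f 55 47 56
f 55 56 49
f 56 47 57
f 56 57 49
f 57 47 58
f 57 58 49
f 58 47 59
f 58 59 49
f 59 47 48
f 59 48 49



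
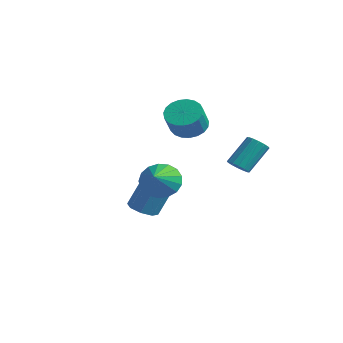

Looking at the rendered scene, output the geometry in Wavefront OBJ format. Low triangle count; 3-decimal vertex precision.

v 2.411 -2.849 0.598
v 3.289 -2.201 0.461
v 3.369 -3.971 1.442
v 3.082 -2.037 0.916
v 2.72 -2.059 1.298
v 2.288 -2.261 1.52
v 1.883 -2.598 1.53
v 1.6 -2.993 1.328
v 1.502 -3.355 0.958
v 1.613 -3.6 0.505
v 1.906 -3.674 0.074
v 2.315 -3.558 -0.237
v 2.746 -3.28 -0.357
v 3.1 -2.904 -0.258
v 3.296 -2.514 0.038
v -1.74 -0.936 -3.203
v -0.878 -0.957 -3.379
v -0.578 -0.404 -1.973
v -1.44 -0.384 -1.797
v -1.162 -0.37 -3.549
v -0.862 0.182 -2.143
v -1.784 -0.115 -3.516
v -1.484 0.437 -2.111
v -2.381 -0.341 -3.3
v -2.081 0.212 -1.894
v -2.602 -0.916 -3.027
v -2.302 -0.363 -1.621
v -2.318 -1.502 -2.857
v -2.018 -0.95 -1.451
v -1.696 -1.757 -2.889
v -1.396 -1.205 -1.484
v -1.099 -1.532 -3.106
v -0.799 -0.979 -1.7
v -3.497 3.443 1.418
v -2.488 3.679 1.113
v -1.914 2.834 2.358
v -2.923 2.597 2.662
v -2.584 4.02 1.389
v -2.011 3.175 2.634
v -2.839 4.261 1.67
v -2.265 3.416 2.914
v -3.207 4.36 1.907
v -2.633 3.515 3.152
v -3.625 4.301 2.06
v -3.051 3.456 3.304
v -4.021 4.094 2.102
v -3.447 3.249 3.346
v -4.326 3.774 2.025
v -3.753 2.928 3.269
v -4.488 3.396 1.843
v -3.915 2.551 3.088
v -4.479 3.027 1.588
v -3.905 2.182 2.833
v -4.3 2.729 1.304
v -3.726 1.884 2.548
v -3.982 2.555 1.039
v -3.408 1.71 2.283
v -3.58 2.534 0.839
v -3.006 1.689 2.084
v -3.164 2.671 0.74
v -2.59 1.826 1.984
v -2.805 2.94 0.758
v -2.231 2.095 2.002
v -2.566 3.297 0.89
v -1.992 2.452 2.134
v 1.381 2.873 -0.089
v 2.042 2.744 0.008
v 2.079 4.038 1.467
v 1.419 4.167 1.369
v 2.034 3.007 -0.225
v 2.071 4.301 1.233
v 1.851 3.235 -0.422
v 1.889 4.529 1.036
v 1.543 3.365 -0.53
v 1.58 4.659 0.929
v 1.191 3.364 -0.52
v 1.228 4.658 0.939
v 0.89 3.231 -0.394
v 0.927 4.525 1.064
v 0.721 3.002 -0.187
v 0.758 4.296 1.272
v 0.729 2.739 0.047
v 0.766 4.033 1.505
v 0.911 2.511 0.244
v 0.949 3.805 1.702
v 1.22 2.381 0.351
v 1.257 3.675 1.81
v 1.572 2.382 0.341
v 1.609 3.676 1.8
v 1.873 2.515 0.216
v 1.91 3.809 1.674
f 2 1 4
f 2 4 3
f 4 1 5
f 4 5 3
f 5 1 6
f 5 6 3
f 6 1 7
f 6 7 3
f 7 1 8
f 7 8 3
f 8 1 9
f 8 9 3
f 9 1 10
f 9 10 3
f 10 1 11
f 10 11 3
f 11 1 12
f 11 12 3
f 12 1 13
f 12 13 3
f 13 1 14
f 13 14 3
f 14 1 15
f 14 15 3
f 15 1 2
f 15 2 3
f 17 16 20
f 17 20 18
f 18 20 21
f 18 21 19
f 20 16 22
f 20 22 21
f 21 22 23
f 21 23 19
f 22 16 24
f 22 24 23
f 23 24 25
f 23 25 19
f 24 16 26
f 24 26 25
f 25 26 27
f 25 27 19
f 26 16 28
f 26 28 27
f 27 28 29
f 27 29 19
f 28 16 30
f 28 30 29
f 29 30 31
f 29 31 19
f 30 16 32
f 30 32 31
f 31 32 33
f 31 33 19
f 32 16 17
f 32 17 33
f 33 17 18
f 33 18 19
f 35 34 38
f 35 38 36
f 36 38 39
f 36 39 37
f 38 34 40
f 38 40 39
f 39 40 41
f 39 41 37
f 40 34 42
f 40 42 41
f 41 42 43
f 41 43 37
f 42 34 44
f 42 44 43
f 43 44 45
f 43 45 37
f 44 34 46
f 44 46 45
f 45 46 47
f 45 47 37
f 46 34 48
f 46 48 47
f 47 48 49
f 47 49 37
f 48 34 50
f 48 50 49
f 49 50 51
f 49 51 37
f 50 34 52
f 50 52 51
f 51 52 53
f 51 53 37
f 52 34 54
f 52 54 53
f 53 54 55
f 53 55 37
f 54 34 56
f 54 56 55
f 55 56 57
f 55 57 37
f 56 34 58
f 56 58 57
f 57 58 59
f 57 59 37
f 58 34 60
f 58 60 59
f 59 60 61
f 59 61 37
f 60 34 62
f 60 62 61
f 61 62 63
f 61 63 37
f 62 34 64
f 62 64 63
f 63 64 65
f 63 65 37
f 64 34 35
f 64 35 65
f 65 35 36
f 65 36 37
f 67 66 70
f 67 70 68
f 68 70 71
f 68 71 69
f 70 66 72
f 70 72 71
f 71 72 73
f 71 73 69
f 72 66 74
f 72 74 73
f 73 74 75
f 73 75 69
f 74 66 76
f 74 76 75
f 75 76 77
f 75 77 69
f 76 66 78
f 76 78 77
f 77 78 79
f 77 79 69
f 78 66 80
f 78 80 79
f 79 80 81
f 79 81 69
f 80 66 82
f 80 82 81
f 81 82 83
f 81 83 69
f 82 66 84
f 82 84 83
f 83 84 85
f 83 85 69
f 84 66 86
f 84 86 85
f 85 86 87
f 85 87 69
f 86 66 88
f 86 88 87
f 87 88 89
f 87 89 69
f 88 66 90
f 88 90 89
f 89 90 91
f 89 91 69
f 90 66 67
f 90 67 91
f 91 67 68
f 91 68 69



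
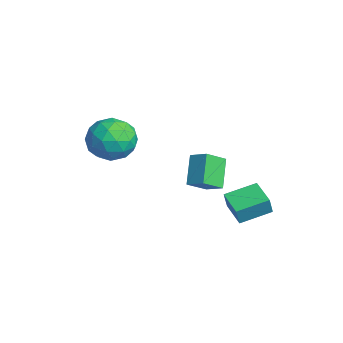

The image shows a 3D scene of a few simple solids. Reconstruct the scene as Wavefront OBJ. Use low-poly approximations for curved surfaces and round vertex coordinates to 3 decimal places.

v -1.011 -2.893 -1.056
v -0.382 -3.936 -1.01
v -2.318 -3.624 0.23
v -1.689 -4.667 0.276
v -1.218 -3.649 0.755
v -0.41 -3.197 -0.039
v -2.29 -4.363 -0.741
v -1.482 -3.911 -1.535
v -1.172 -4.845 -0.815
v -0.509 -4.404 0.11
v -2.191 -3.156 -0.89
v -1.528 -2.715 0.035
v -0.582 -3.35 -1.146
v -2.118 -4.21 0.366
v -1.841 -3.611 0.647
v -1.471 -4.225 0.674
v -0.599 -2.916 -0.575
v -0.228 -3.529 -0.548
v -0.72 -3.361 0.489
v -2.472 -4.031 -0.232
v -2.101 -4.644 -0.205
v -1.229 -3.335 -1.454
v -0.859 -3.949 -1.427
v -1.98 -4.199 -1.269
v -0.676 -4.498 -1.004
v -1.444 -4.927 -0.248
v -1.798 -4.748 -0.846
v -1.323 -4.483 -1.313
v -0.287 -4.239 -0.46
v -1.055 -4.668 0.295
v -0.778 -4.07 0.577
v -0.303 -3.804 0.11
v -0.751 -4.773 -0.346
v -1.645 -2.892 -1.075
v -2.413 -3.321 -0.32
v -2.397 -3.756 -0.89
v -1.922 -3.49 -1.357
v -1.256 -2.633 -0.532
v -2.024 -3.062 0.224
v -1.377 -3.077 0.533
v -0.902 -2.812 0.066
v -1.949 -2.787 -0.434
v -0.641 0.3 -3.906
v -0.305 -0.705 -3.189
v -1.696 0.768 -2.755
v -1.36 -0.238 -2.038
v 0.06 0.838 -3.482
v 0.396 -0.168 -2.765
v -0.995 1.305 -2.331
v -0.659 0.3 -1.614
v 1.372 0.618 -3.729
v 1.589 0.391 -2.811
v 1.287 2.125 -3.336
v 1.504 1.898 -2.418
v 2.676 0.762 -4.002
v 2.893 0.535 -3.084
v 2.591 2.269 -3.609
v 2.808 2.042 -2.691
f 1 38 17
f 38 12 41
f 17 41 6
f 38 41 17
f 1 17 13
f 17 6 18
f 13 18 2
f 17 18 13
f 1 13 22
f 13 2 23
f 22 23 8
f 13 23 22
f 1 22 34
f 22 8 37
f 34 37 11
f 22 37 34
f 1 34 38
f 34 11 42
f 38 42 12
f 34 42 38
f 2 18 29
f 18 6 32
f 29 32 10
f 18 32 29
f 6 41 19
f 41 12 40
f 19 40 5
f 41 40 19
f 12 42 39
f 42 11 35
f 39 35 3
f 42 35 39
f 11 37 36
f 37 8 24
f 36 24 7
f 37 24 36
f 8 23 28
f 23 2 25
f 28 25 9
f 23 25 28
f 4 30 16
f 30 10 31
f 16 31 5
f 30 31 16
f 4 16 14
f 16 5 15
f 14 15 3
f 16 15 14
f 4 14 21
f 14 3 20
f 21 20 7
f 14 20 21
f 4 21 26
f 21 7 27
f 26 27 9
f 21 27 26
f 4 26 30
f 26 9 33
f 30 33 10
f 26 33 30
f 5 31 19
f 31 10 32
f 19 32 6
f 31 32 19
f 3 15 39
f 15 5 40
f 39 40 12
f 15 40 39
f 7 20 36
f 20 3 35
f 36 35 11
f 20 35 36
f 9 27 28
f 27 7 24
f 28 24 8
f 27 24 28
f 10 33 29
f 33 9 25
f 29 25 2
f 33 25 29
f 44 46 43
f 47 44 43
f 43 46 45
f 45 47 43
f 44 50 46
f 48 44 47
f 48 50 44
f 46 50 45
f 49 47 45
f 45 50 49
f 49 48 47
f 50 48 49
f 52 54 51
f 55 52 51
f 51 54 53
f 53 55 51
f 52 58 54
f 56 52 55
f 56 58 52
f 54 58 53
f 57 55 53
f 53 58 57
f 57 56 55
f 58 56 57



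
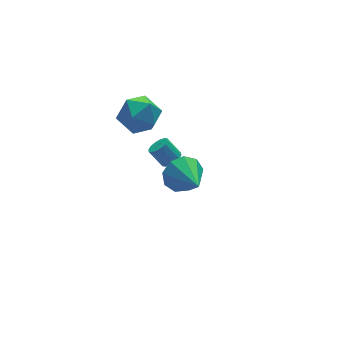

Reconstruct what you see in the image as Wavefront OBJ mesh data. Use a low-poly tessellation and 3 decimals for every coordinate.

v 4.13 3.506 -1.162
v 4.522 3.31 -0.829
v 4.102 3.839 -0.025
v 3.71 4.034 -0.358
v 4.628 3.553 -0.933
v 4.208 4.081 -0.129
v 4.601 3.783 -1.099
v 4.181 4.312 -0.294
v 4.447 3.939 -1.281
v 4.027 4.467 -0.477
v 4.209 3.979 -1.432
v 3.789 4.507 -0.627
v 3.949 3.892 -1.51
v 3.529 4.42 -0.705
v 3.738 3.701 -1.495
v 3.318 4.23 -0.691
v 3.632 3.459 -1.391
v 3.212 3.987 -0.587
v 3.659 3.228 -1.226
v 3.239 3.757 -0.421
v 3.813 3.073 -1.043
v 3.393 3.601 -0.239
v 4.051 3.033 -0.893
v 3.631 3.561 -0.088
v 4.311 3.12 -0.815
v 3.891 3.648 -0.01
v 2.004 3.657 4.181
v 3.011 3.886 3.823
v 1.769 2.554 2.817
v 2.776 2.783 2.459
v 2.641 2.213 3.382
v 2.786 2.894 4.225
v 1.994 3.546 2.415
v 2.139 4.227 3.258
v 3.005 3.817 2.731
v 3.405 2.993 3.329
v 1.375 3.447 3.311
v 1.775 2.623 3.909
v 2.287 -1.175 3.133
v 2.966 -1.473 2.556
v 2.193 -2.805 3.867
v 3.223 -1.244 3.099
v 3.043 -0.982 3.658
v 2.508 -0.811 3.971
v 1.87 -0.809 3.892
v 1.427 -0.979 3.459
v 1.386 -1.241 2.873
v 1.767 -1.471 2.408
v 2.391 -1.563 2.284
f 2 1 5
f 2 5 3
f 3 5 6
f 3 6 4
f 5 1 7
f 5 7 6
f 6 7 8
f 6 8 4
f 7 1 9
f 7 9 8
f 8 9 10
f 8 10 4
f 9 1 11
f 9 11 10
f 10 11 12
f 10 12 4
f 11 1 13
f 11 13 12
f 12 13 14
f 12 14 4
f 13 1 15
f 13 15 14
f 14 15 16
f 14 16 4
f 15 1 17
f 15 17 16
f 16 17 18
f 16 18 4
f 17 1 19
f 17 19 18
f 18 19 20
f 18 20 4
f 19 1 21
f 19 21 20
f 20 21 22
f 20 22 4
f 21 1 23
f 21 23 22
f 22 23 24
f 22 24 4
f 23 1 25
f 23 25 24
f 24 25 26
f 24 26 4
f 25 1 2
f 25 2 26
f 26 2 3
f 26 3 4
f 27 38 32
f 27 32 28
f 27 28 34
f 27 34 37
f 27 37 38
f 28 32 36
f 32 38 31
f 38 37 29
f 37 34 33
f 34 28 35
f 30 36 31
f 30 31 29
f 30 29 33
f 30 33 35
f 30 35 36
f 31 36 32
f 29 31 38
f 33 29 37
f 35 33 34
f 36 35 28
f 40 39 42
f 40 42 41
f 42 39 43
f 42 43 41
f 43 39 44
f 43 44 41
f 44 39 45
f 44 45 41
f 45 39 46
f 45 46 41
f 46 39 47
f 46 47 41
f 47 39 48
f 47 48 41
f 48 39 49
f 48 49 41
f 49 39 40
f 49 40 41



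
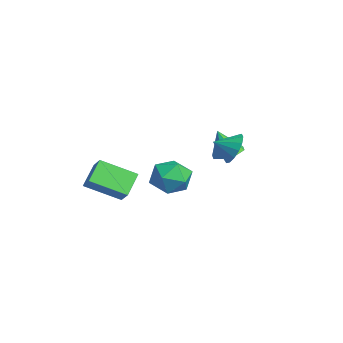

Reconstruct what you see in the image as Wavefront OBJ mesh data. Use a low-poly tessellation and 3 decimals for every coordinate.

v 0.992 0.015 -0.137
v 1.956 -0.587 -0.352
v -0.036 -1.513 -0.468
v 0.928 -2.115 -0.683
v 0.698 -1.756 0.392
v 1.334 -0.811 0.597
v 0.586 -1.289 -1.417
v 1.222 -0.344 -1.212
v 1.705 -1.393 -1.143
v 1.775 -1.681 -0.025
v 0.145 -0.419 -0.795
v 0.215 -0.707 0.323
v -0.977 2.346 0.025
v -0.133 2.519 0.204
v -1.183 1.834 1.495
v -0.536 3.044 0.331
v -1.197 3.16 0.278
v -1.729 2.799 0.078
v -1.821 2.174 -0.154
v -1.418 1.649 -0.28
v -0.756 1.533 -0.228
v -0.224 1.893 -0.027
v -1.614 -4.844 -1.756
v -2.561 -4.099 -0.829
v -1.124 -3.028 -2.713
v -2.07 -2.284 -1.786
v -0.83 -4.696 -1.074
v -1.776 -3.952 -0.147
v -0.339 -2.881 -2.031
v -1.286 -2.136 -1.104
v 3.996 1.212 2.579
v 4.677 1.401 3.198
v 3.844 0.248 3.041
v 4.269 1.565 3.406
v 3.788 1.635 3.392
v 3.362 1.591 3.161
v 3.106 1.445 2.773
v 3.089 1.237 2.334
v 3.314 1.023 1.96
v 3.723 0.859 1.752
v 4.204 0.79 1.766
v 4.63 0.834 1.997
v 4.886 0.979 2.385
v 4.903 1.187 2.824
f 1 12 6
f 1 6 2
f 1 2 8
f 1 8 11
f 1 11 12
f 2 6 10
f 6 12 5
f 12 11 3
f 11 8 7
f 8 2 9
f 4 10 5
f 4 5 3
f 4 3 7
f 4 7 9
f 4 9 10
f 5 10 6
f 3 5 12
f 7 3 11
f 9 7 8
f 10 9 2
f 14 13 16
f 14 16 15
f 16 13 17
f 16 17 15
f 17 13 18
f 17 18 15
f 18 13 19
f 18 19 15
f 19 13 20
f 19 20 15
f 20 13 21
f 20 21 15
f 21 13 22
f 21 22 15
f 22 13 14
f 22 14 15
f 24 26 23
f 27 24 23
f 23 26 25
f 25 27 23
f 24 30 26
f 28 24 27
f 28 30 24
f 26 30 25
f 29 27 25
f 25 30 29
f 29 28 27
f 30 28 29
f 32 31 34
f 32 34 33
f 34 31 35
f 34 35 33
f 35 31 36
f 35 36 33
f 36 31 37
f 36 37 33
f 37 31 38
f 37 38 33
f 38 31 39
f 38 39 33
f 39 31 40
f 39 40 33
f 40 31 41
f 40 41 33
f 41 31 42
f 41 42 33
f 42 31 43
f 42 43 33
f 43 31 44
f 43 44 33
f 44 31 32
f 44 32 33



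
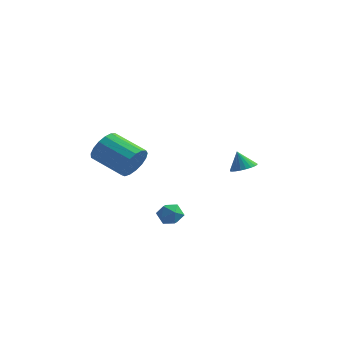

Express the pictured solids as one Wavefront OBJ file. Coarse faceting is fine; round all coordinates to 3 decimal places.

v 0.782 -2.579 0.586
v 1.07 -2.984 1.396
v -0.693 -2.746 2.143
v -0.982 -2.341 1.334
v 1.156 -2.542 1.459
v -0.607 -2.304 2.206
v 1.157 -2.108 1.322
v -0.607 -1.871 2.069
v 1.071 -1.783 1.016
v -0.692 -1.545 1.763
v 0.919 -1.639 0.612
v -0.844 -1.401 1.359
v 0.736 -1.711 0.202
v -1.027 -1.473 0.95
v 0.563 -1.982 -0.12
v -1.2 -1.744 0.628
v 0.44 -2.389 -0.28
v -1.323 -2.152 0.468
v 0.396 -2.84 -0.241
v -1.368 -2.602 0.506
v 0.44 -3.231 -0.013
v -1.324 -2.993 0.734
v 0.562 -3.473 0.352
v -1.202 -3.235 1.099
v 0.734 -3.51 0.771
v -1.029 -3.272 1.518
v 0.918 -3.333 1.148
v -0.846 -3.095 1.895
v 3.539 3.938 -1.592
v 4.199 4.126 -1.344
v 3.141 3.982 -0.568
v 4.085 4.382 -1.399
v 3.889 4.57 -1.484
v 3.639 4.661 -1.585
v 3.373 4.643 -1.687
v 3.133 4.517 -1.775
v 2.955 4.303 -1.835
v 2.866 4.034 -1.858
v 2.879 3.75 -1.841
v 2.992 3.494 -1.786
v 3.189 3.307 -1.701
v 3.439 3.215 -1.6
v 3.705 3.233 -1.498
v 3.945 3.359 -1.41
v 4.123 3.573 -1.35
v 4.212 3.842 -1.327
v 1.641 -0.999 -2.636
v 2.324 -1.125 -2.426
v 1.816 -1.655 -3.594
v 2.499 -1.781 -3.384
v 1.946 -2.069 -3.012
v 1.838 -1.663 -2.42
v 2.302 -1.117 -3.6
v 2.194 -0.711 -3.008
v 2.732 -1.197 -3.021
v 2.512 -1.786 -2.659
v 1.628 -0.994 -3.361
v 1.408 -1.583 -2.999
f 2 1 5
f 2 5 3
f 3 5 6
f 3 6 4
f 5 1 7
f 5 7 6
f 6 7 8
f 6 8 4
f 7 1 9
f 7 9 8
f 8 9 10
f 8 10 4
f 9 1 11
f 9 11 10
f 10 11 12
f 10 12 4
f 11 1 13
f 11 13 12
f 12 13 14
f 12 14 4
f 13 1 15
f 13 15 14
f 14 15 16
f 14 16 4
f 15 1 17
f 15 17 16
f 16 17 18
f 16 18 4
f 17 1 19
f 17 19 18
f 18 19 20
f 18 20 4
f 19 1 21
f 19 21 20
f 20 21 22
f 20 22 4
f 21 1 23
f 21 23 22
f 22 23 24
f 22 24 4
f 23 1 25
f 23 25 24
f 24 25 26
f 24 26 4
f 25 1 27
f 25 27 26
f 26 27 28
f 26 28 4
f 27 1 2
f 27 2 28
f 28 2 3
f 28 3 4
f 30 29 32
f 30 32 31
f 32 29 33
f 32 33 31
f 33 29 34
f 33 34 31
f 34 29 35
f 34 35 31
f 35 29 36
f 35 36 31
f 36 29 37
f 36 37 31
f 37 29 38
f 37 38 31
f 38 29 39
f 38 39 31
f 39 29 40
f 39 40 31
f 40 29 41
f 40 41 31
f 41 29 42
f 41 42 31
f 42 29 43
f 42 43 31
f 43 29 44
f 43 44 31
f 44 29 45
f 44 45 31
f 45 29 46
f 45 46 31
f 46 29 30
f 46 30 31
f 47 58 52
f 47 52 48
f 47 48 54
f 47 54 57
f 47 57 58
f 48 52 56
f 52 58 51
f 58 57 49
f 57 54 53
f 54 48 55
f 50 56 51
f 50 51 49
f 50 49 53
f 50 53 55
f 50 55 56
f 51 56 52
f 49 51 58
f 53 49 57
f 55 53 54
f 56 55 48



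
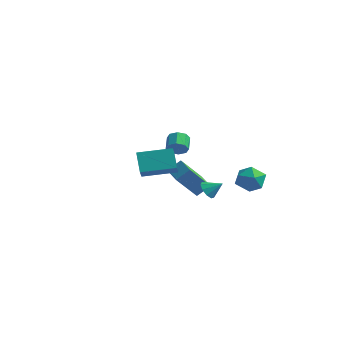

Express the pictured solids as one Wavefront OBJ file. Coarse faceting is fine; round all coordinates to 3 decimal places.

v -1.56 3.438 -4.759
v -2.019 2.086 -3.151
v -3.049 4.188 -4.553
v -3.508 2.836 -2.945
v -1.092 4.164 -4.015
v -1.551 2.812 -2.407
v -2.581 4.914 -3.809
v -3.04 3.562 -2.201
v 1.856 4.13 -2.718
v 2.328 4.5 -1.842
v 2.892 2.76 -2.698
v 3.364 3.13 -1.822
v 2.361 2.783 -1.779
v 1.721 3.63 -1.791
v 3.499 3.63 -2.749
v 2.859 4.477 -2.761
v 3.343 4.191 -1.86
v 2.64 3.668 -1.261
v 2.58 3.592 -3.279
v 1.877 3.069 -2.68
v 0.381 2.284 -3.411
v 0.826 1.747 -3.542
v 1.159 2.776 -2.789
v 0.878 2.092 -3.88
v 0.697 2.526 -3.998
v 0.369 2.848 -3.842
v 0.046 2.906 -3.483
v -0.12 2.672 -3.091
v -0.051 2.257 -2.848
v 0.22 1.855 -2.869
v 0.566 1.653 -3.142
v 2.374 -2.363 1.728
v 2.887 -2.285 2.135
v 2.34 -1.619 2.699
v 1.826 -1.697 2.292
v 2.893 -1.956 1.752
v 2.346 -1.29 2.316
v 2.595 -1.866 1.355
v 2.047 -1.2 1.918
v 2.167 -2.066 1.176
v 1.619 -1.4 1.74
v 1.86 -2.441 1.321
v 1.313 -1.775 1.885
v 1.854 -2.77 1.704
v 1.307 -2.104 2.268
v 2.153 -2.86 2.102
v 1.605 -2.194 2.665
v 2.581 -2.66 2.28
v 2.033 -1.994 2.844
v 1.214 -4.068 -0.267
v 0.479 -3.618 0.936
v 2.627 -2.572 0.037
v 1.892 -2.122 1.24
v 1.948 -4.918 0.5
v 1.213 -4.468 1.703
v 3.361 -3.422 0.804
v 2.626 -2.972 2.007
f 2 4 1
f 5 2 1
f 1 4 3
f 3 5 1
f 2 8 4
f 6 2 5
f 6 8 2
f 4 8 3
f 7 5 3
f 3 8 7
f 7 6 5
f 8 6 7
f 9 20 14
f 9 14 10
f 9 10 16
f 9 16 19
f 9 19 20
f 10 14 18
f 14 20 13
f 20 19 11
f 19 16 15
f 16 10 17
f 12 18 13
f 12 13 11
f 12 11 15
f 12 15 17
f 12 17 18
f 13 18 14
f 11 13 20
f 15 11 19
f 17 15 16
f 18 17 10
f 22 21 24
f 22 24 23
f 24 21 25
f 24 25 23
f 25 21 26
f 25 26 23
f 26 21 27
f 26 27 23
f 27 21 28
f 27 28 23
f 28 21 29
f 28 29 23
f 29 21 30
f 29 30 23
f 30 21 31
f 30 31 23
f 31 21 22
f 31 22 23
f 33 32 36
f 33 36 34
f 34 36 37
f 34 37 35
f 36 32 38
f 36 38 37
f 37 38 39
f 37 39 35
f 38 32 40
f 38 40 39
f 39 40 41
f 39 41 35
f 40 32 42
f 40 42 41
f 41 42 43
f 41 43 35
f 42 32 44
f 42 44 43
f 43 44 45
f 43 45 35
f 44 32 46
f 44 46 45
f 45 46 47
f 45 47 35
f 46 32 48
f 46 48 47
f 47 48 49
f 47 49 35
f 48 32 33
f 48 33 49
f 49 33 34
f 49 34 35
f 51 53 50
f 54 51 50
f 50 53 52
f 52 54 50
f 51 57 53
f 55 51 54
f 55 57 51
f 53 57 52
f 56 54 52
f 52 57 56
f 56 55 54
f 57 55 56

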